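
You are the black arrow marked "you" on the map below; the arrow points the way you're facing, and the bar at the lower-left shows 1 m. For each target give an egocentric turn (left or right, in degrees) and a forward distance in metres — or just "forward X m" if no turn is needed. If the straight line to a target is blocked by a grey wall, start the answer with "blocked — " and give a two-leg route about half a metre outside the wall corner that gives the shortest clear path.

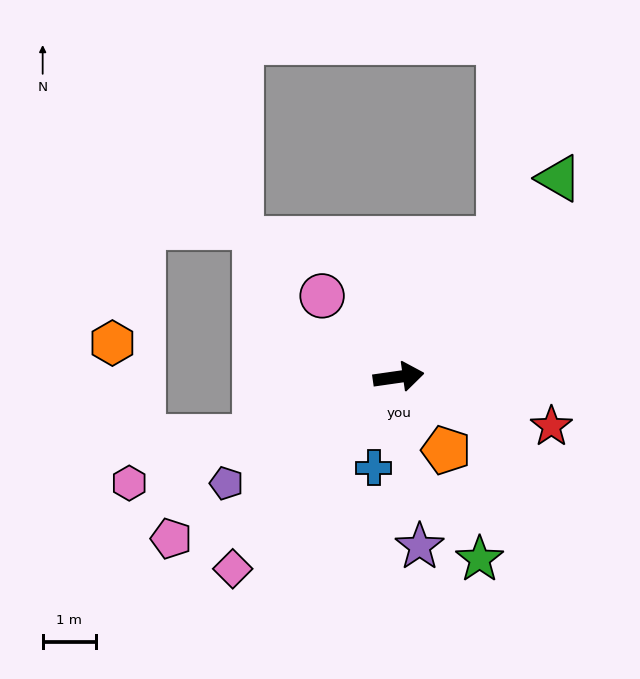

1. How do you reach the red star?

turn right 26°, forward 3.0 m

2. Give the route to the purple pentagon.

turn right 156°, forward 3.8 m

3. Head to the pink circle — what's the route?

turn left 125°, forward 2.1 m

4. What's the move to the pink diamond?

turn right 139°, forward 4.8 m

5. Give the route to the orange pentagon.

turn right 65°, forward 1.6 m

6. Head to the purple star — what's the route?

turn right 91°, forward 3.2 m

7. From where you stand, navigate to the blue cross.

turn right 113°, forward 1.8 m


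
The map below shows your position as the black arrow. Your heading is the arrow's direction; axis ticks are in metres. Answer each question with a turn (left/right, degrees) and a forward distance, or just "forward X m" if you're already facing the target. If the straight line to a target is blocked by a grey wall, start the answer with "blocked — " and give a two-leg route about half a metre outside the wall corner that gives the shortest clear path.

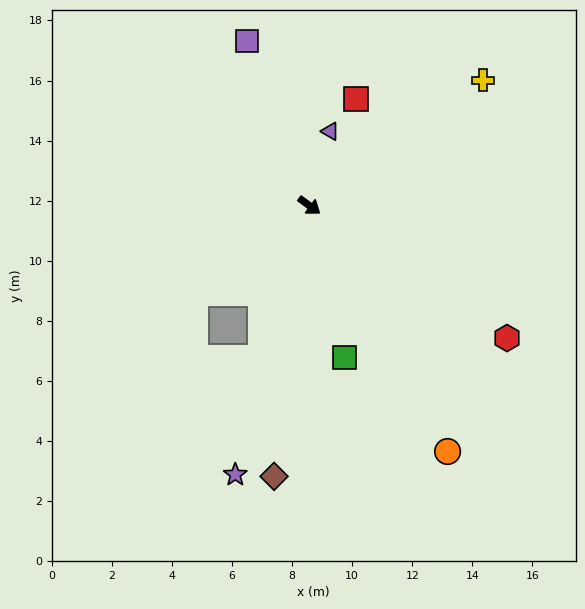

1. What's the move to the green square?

turn right 41°, forward 5.2 m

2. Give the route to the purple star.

turn right 69°, forward 9.3 m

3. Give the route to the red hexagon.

turn left 2°, forward 7.9 m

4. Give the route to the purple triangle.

turn left 111°, forward 2.6 m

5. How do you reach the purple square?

turn left 147°, forward 5.9 m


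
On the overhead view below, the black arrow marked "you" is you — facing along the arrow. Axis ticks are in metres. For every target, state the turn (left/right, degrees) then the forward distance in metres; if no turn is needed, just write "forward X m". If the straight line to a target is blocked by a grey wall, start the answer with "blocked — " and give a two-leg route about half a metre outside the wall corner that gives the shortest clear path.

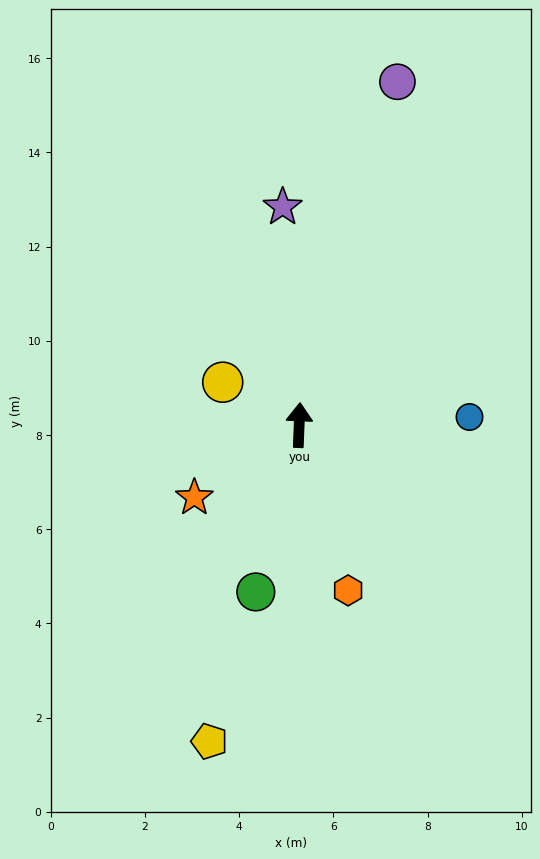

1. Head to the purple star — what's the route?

turn left 7°, forward 4.6 m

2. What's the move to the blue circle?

turn right 85°, forward 3.6 m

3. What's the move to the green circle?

turn left 168°, forward 3.7 m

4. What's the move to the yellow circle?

turn left 63°, forward 1.9 m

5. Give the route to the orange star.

turn left 127°, forward 2.7 m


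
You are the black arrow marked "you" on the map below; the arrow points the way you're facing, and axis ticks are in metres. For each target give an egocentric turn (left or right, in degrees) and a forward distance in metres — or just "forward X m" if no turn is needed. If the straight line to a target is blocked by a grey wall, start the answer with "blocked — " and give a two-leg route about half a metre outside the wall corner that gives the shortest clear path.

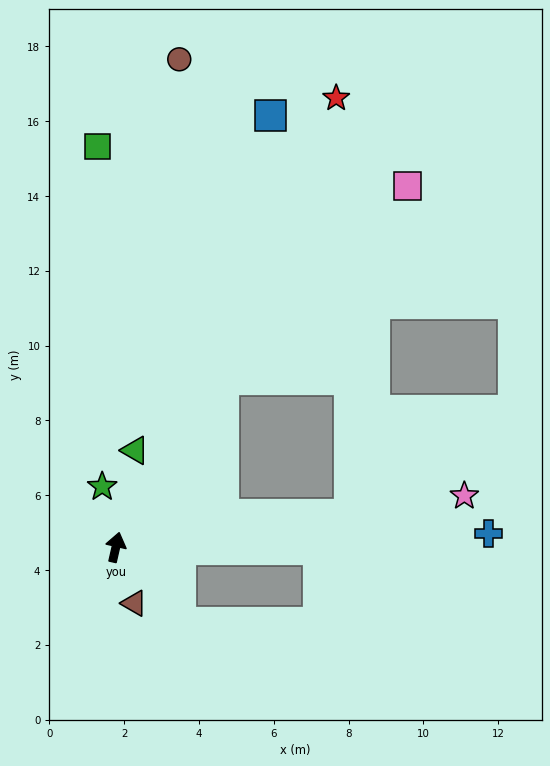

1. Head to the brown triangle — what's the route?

turn right 149°, forward 1.6 m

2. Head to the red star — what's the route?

turn right 13°, forward 13.4 m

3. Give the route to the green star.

turn left 26°, forward 1.7 m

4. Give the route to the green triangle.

forward 2.6 m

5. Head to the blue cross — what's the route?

turn right 75°, forward 10.0 m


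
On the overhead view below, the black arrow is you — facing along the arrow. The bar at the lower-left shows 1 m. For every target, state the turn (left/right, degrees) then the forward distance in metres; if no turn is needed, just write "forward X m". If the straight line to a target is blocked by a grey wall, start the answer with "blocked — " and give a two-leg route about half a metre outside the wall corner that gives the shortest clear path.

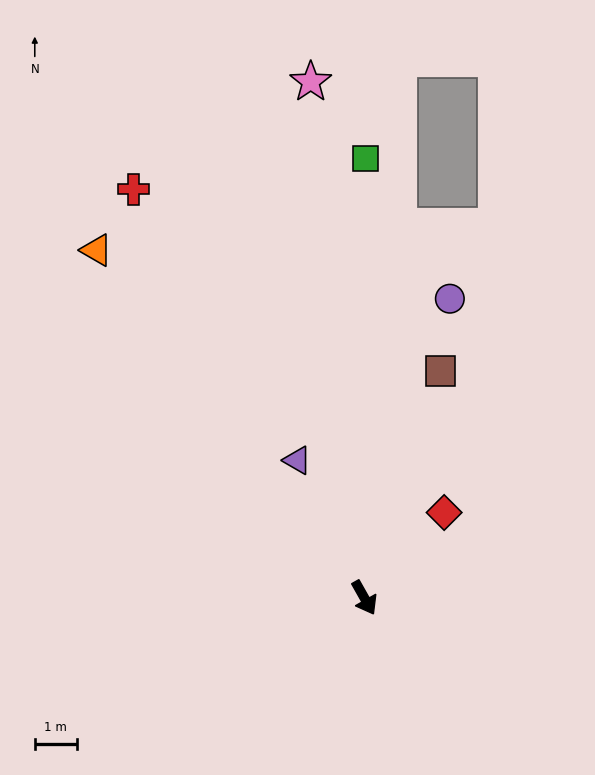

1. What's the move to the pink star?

turn left 157°, forward 12.3 m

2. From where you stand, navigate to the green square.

turn left 150°, forward 10.4 m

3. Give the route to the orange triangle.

turn right 172°, forward 10.4 m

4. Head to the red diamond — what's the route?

turn left 107°, forward 2.8 m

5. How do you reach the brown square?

turn left 132°, forward 5.7 m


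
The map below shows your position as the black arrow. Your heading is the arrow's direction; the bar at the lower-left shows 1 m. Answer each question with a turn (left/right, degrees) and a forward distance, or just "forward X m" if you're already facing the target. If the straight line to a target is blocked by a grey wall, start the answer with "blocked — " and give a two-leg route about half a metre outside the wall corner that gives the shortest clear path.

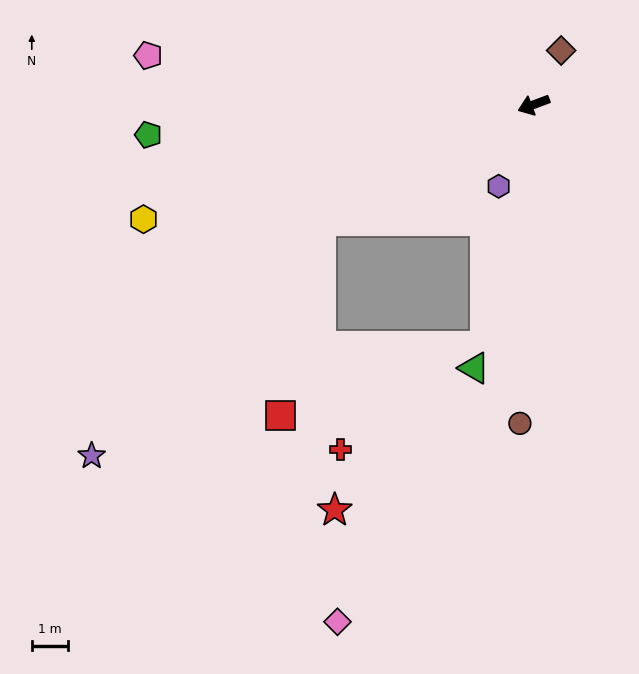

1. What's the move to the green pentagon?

turn right 16°, forward 10.6 m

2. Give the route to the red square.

blocked — turn left 8°, forward 6.6 m, then turn left 50°, forward 5.4 m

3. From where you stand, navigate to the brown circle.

turn left 67°, forward 8.7 m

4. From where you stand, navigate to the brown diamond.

turn right 137°, forward 1.7 m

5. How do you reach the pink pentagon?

turn right 28°, forward 10.6 m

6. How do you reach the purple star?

blocked — turn left 8°, forward 6.6 m, then turn left 17°, forward 9.0 m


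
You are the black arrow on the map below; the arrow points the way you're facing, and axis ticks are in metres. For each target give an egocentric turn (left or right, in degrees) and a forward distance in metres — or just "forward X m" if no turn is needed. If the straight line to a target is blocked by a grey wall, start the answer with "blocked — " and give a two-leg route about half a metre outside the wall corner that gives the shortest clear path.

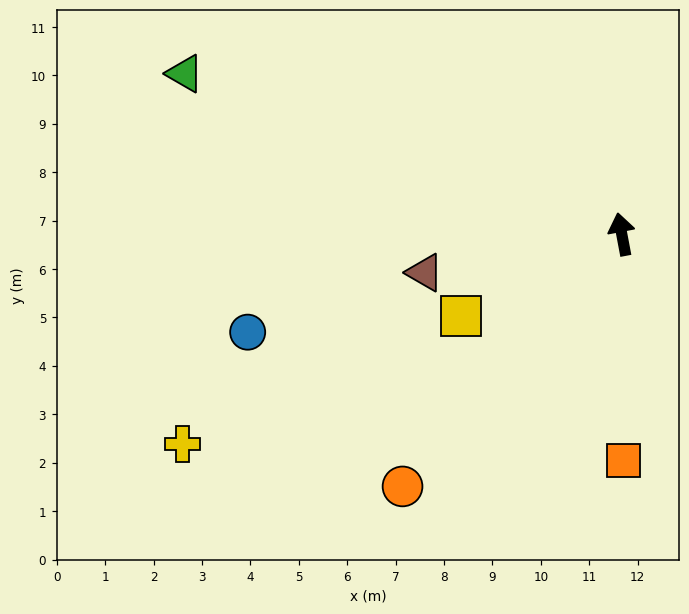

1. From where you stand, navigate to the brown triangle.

turn left 90°, forward 4.1 m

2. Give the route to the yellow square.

turn left 106°, forward 3.7 m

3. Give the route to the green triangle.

turn left 59°, forward 9.6 m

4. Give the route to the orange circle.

turn left 128°, forward 6.9 m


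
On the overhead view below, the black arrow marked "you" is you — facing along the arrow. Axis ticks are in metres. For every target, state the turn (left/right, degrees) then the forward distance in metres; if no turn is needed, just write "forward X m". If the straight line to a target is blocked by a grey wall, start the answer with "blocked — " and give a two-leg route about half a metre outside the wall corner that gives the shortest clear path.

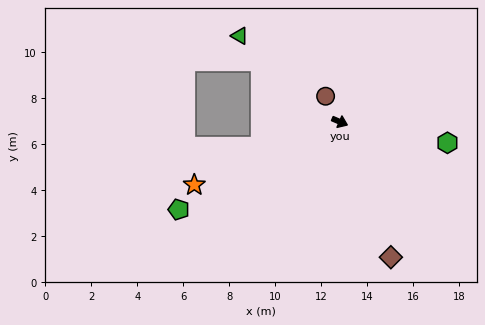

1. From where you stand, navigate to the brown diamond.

turn right 46°, forward 6.3 m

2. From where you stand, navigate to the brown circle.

turn left 142°, forward 1.3 m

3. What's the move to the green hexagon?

turn left 12°, forward 4.8 m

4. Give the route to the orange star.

turn right 133°, forward 6.9 m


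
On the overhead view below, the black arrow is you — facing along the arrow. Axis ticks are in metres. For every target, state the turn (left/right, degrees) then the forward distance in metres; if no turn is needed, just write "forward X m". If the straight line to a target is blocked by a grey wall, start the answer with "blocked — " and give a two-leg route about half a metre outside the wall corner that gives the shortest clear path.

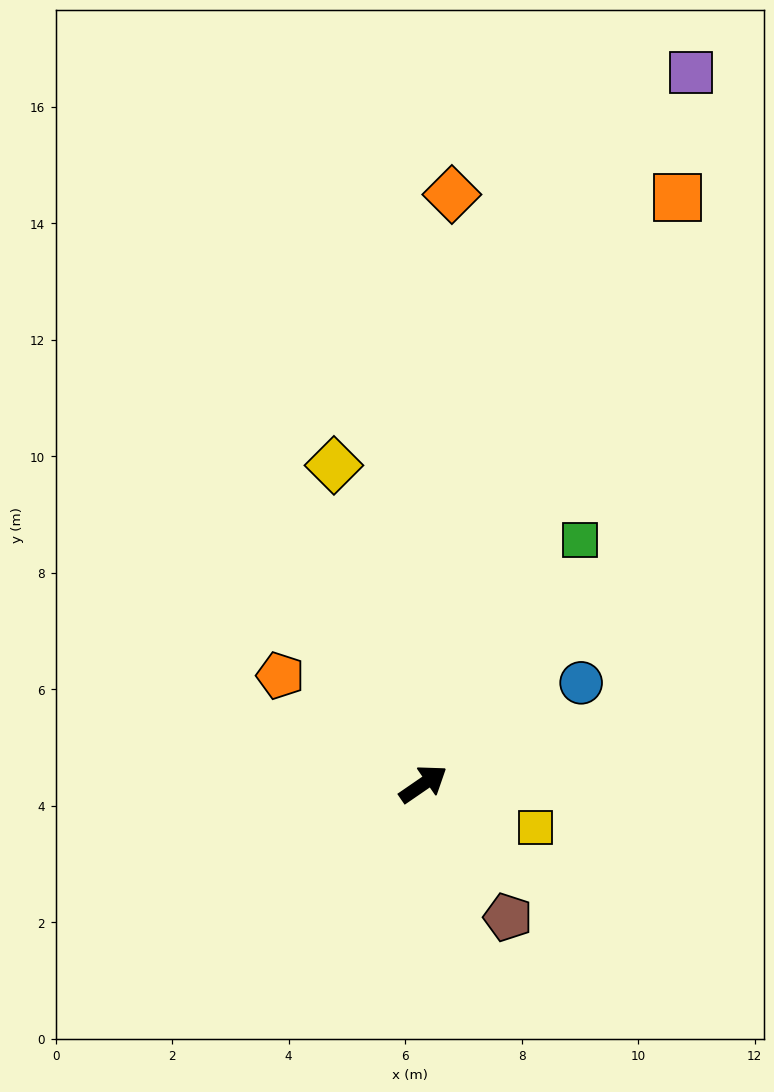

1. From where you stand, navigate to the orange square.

turn left 32°, forward 11.0 m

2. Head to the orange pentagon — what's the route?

turn left 108°, forward 3.1 m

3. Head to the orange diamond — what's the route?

turn left 53°, forward 10.1 m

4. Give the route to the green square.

turn left 23°, forward 5.0 m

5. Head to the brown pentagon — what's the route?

turn right 92°, forward 2.7 m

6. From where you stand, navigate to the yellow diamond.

turn left 71°, forward 5.7 m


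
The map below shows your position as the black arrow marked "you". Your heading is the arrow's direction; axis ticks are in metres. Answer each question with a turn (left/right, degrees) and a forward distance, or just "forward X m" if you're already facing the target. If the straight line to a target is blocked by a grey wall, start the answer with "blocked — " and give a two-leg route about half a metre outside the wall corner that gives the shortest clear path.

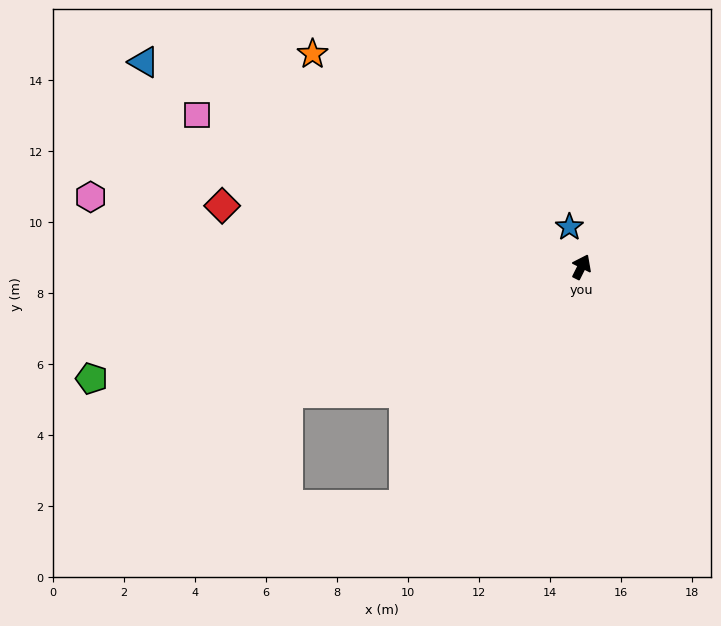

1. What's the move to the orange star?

turn left 78°, forward 9.7 m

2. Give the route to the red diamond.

turn left 107°, forward 10.3 m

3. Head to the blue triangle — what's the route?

turn left 91°, forward 13.6 m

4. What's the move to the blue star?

turn left 44°, forward 1.2 m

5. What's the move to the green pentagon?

turn left 129°, forward 14.2 m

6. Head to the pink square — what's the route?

turn left 95°, forward 11.7 m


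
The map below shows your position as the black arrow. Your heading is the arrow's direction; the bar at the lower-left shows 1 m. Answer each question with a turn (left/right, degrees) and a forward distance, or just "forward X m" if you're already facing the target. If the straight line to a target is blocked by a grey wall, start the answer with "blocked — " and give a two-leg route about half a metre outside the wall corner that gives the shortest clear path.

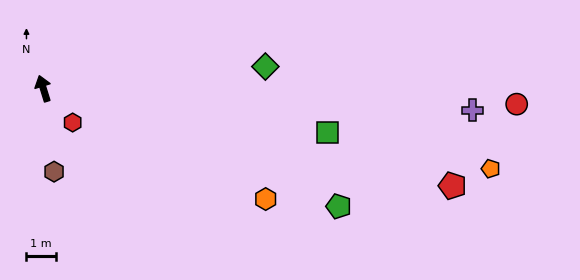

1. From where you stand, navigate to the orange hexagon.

turn right 134°, forward 8.5 m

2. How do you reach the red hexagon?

turn right 156°, forward 1.5 m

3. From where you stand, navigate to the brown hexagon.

turn left 170°, forward 2.9 m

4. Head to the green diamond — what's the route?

turn right 102°, forward 7.7 m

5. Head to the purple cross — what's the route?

turn right 110°, forward 14.8 m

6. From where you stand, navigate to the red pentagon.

turn right 121°, forward 14.5 m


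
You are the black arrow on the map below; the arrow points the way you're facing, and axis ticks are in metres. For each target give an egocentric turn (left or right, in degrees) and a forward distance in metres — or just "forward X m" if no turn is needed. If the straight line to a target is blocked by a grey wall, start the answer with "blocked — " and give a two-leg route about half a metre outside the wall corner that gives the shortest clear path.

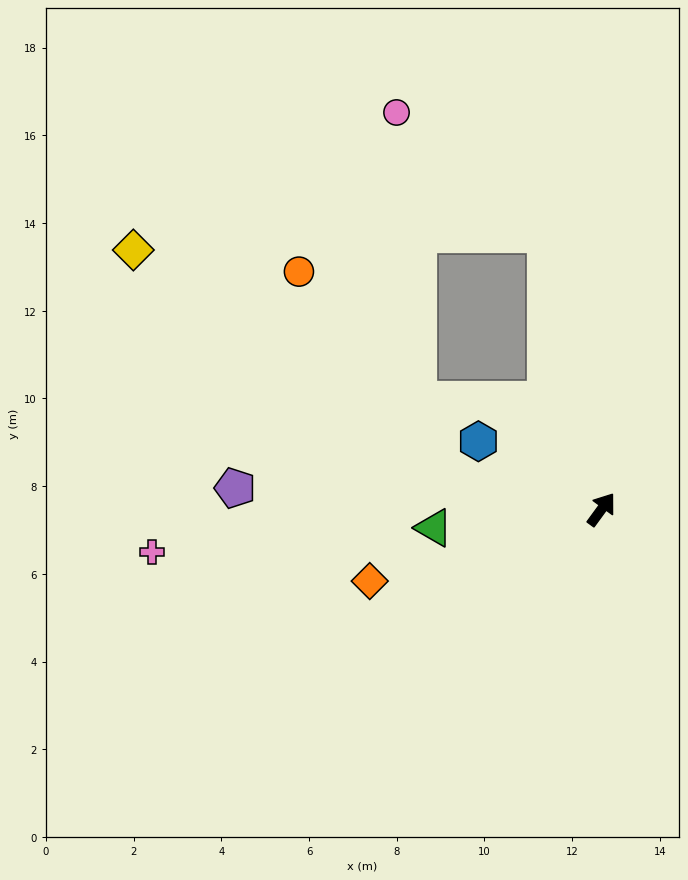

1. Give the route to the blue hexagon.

turn left 97°, forward 3.2 m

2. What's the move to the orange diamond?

turn left 143°, forward 5.5 m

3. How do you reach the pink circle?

blocked — turn left 48°, forward 6.4 m, then turn left 39°, forward 4.4 m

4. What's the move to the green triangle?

turn left 132°, forward 3.8 m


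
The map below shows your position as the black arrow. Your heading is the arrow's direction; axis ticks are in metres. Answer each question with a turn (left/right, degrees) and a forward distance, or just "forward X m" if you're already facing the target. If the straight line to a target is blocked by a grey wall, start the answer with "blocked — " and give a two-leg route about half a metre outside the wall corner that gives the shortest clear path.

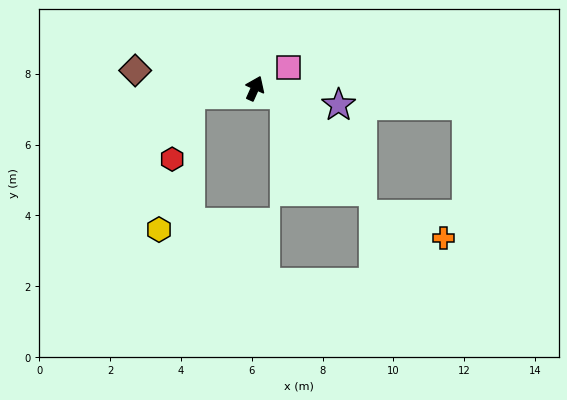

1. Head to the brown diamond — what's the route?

turn left 106°, forward 3.4 m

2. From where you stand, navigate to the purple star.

turn right 77°, forward 2.4 m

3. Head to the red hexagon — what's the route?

blocked — turn left 119°, forward 1.9 m, then turn left 70°, forward 1.9 m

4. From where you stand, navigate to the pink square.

turn right 34°, forward 1.1 m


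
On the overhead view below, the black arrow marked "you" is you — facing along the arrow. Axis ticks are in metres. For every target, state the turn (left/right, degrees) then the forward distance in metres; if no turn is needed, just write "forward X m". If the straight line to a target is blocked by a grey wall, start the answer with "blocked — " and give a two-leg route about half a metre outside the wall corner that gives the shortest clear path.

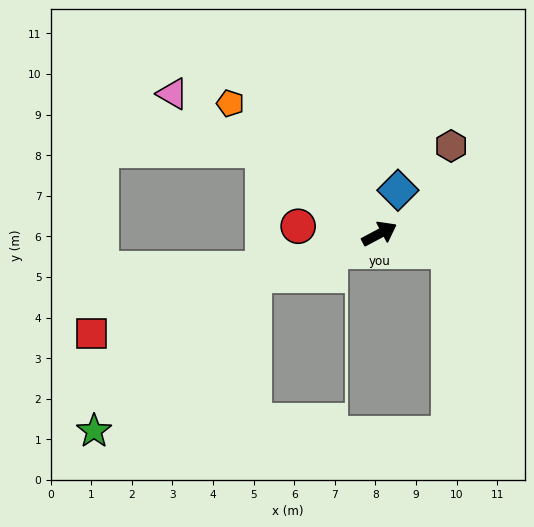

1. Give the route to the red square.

turn left 171°, forward 7.5 m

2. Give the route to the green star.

blocked — turn left 171°, forward 3.2 m, then turn left 25°, forward 5.5 m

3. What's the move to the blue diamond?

turn left 39°, forward 1.2 m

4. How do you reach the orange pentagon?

turn left 111°, forward 4.9 m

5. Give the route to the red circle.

turn left 147°, forward 2.0 m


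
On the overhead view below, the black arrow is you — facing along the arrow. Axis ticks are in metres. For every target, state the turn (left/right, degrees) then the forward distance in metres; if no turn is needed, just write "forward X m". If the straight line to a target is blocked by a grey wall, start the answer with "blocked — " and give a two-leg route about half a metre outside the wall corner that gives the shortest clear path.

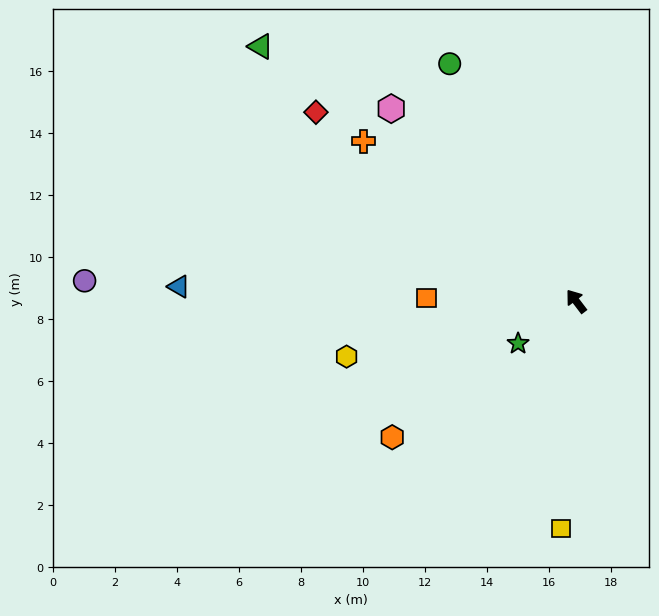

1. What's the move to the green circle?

turn right 9°, forward 8.7 m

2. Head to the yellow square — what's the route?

turn left 139°, forward 7.4 m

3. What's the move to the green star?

turn left 89°, forward 2.3 m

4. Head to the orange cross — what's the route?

turn left 16°, forward 8.6 m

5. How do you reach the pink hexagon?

turn left 7°, forward 8.6 m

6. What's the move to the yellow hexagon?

turn left 66°, forward 7.6 m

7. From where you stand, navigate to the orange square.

turn left 51°, forward 4.8 m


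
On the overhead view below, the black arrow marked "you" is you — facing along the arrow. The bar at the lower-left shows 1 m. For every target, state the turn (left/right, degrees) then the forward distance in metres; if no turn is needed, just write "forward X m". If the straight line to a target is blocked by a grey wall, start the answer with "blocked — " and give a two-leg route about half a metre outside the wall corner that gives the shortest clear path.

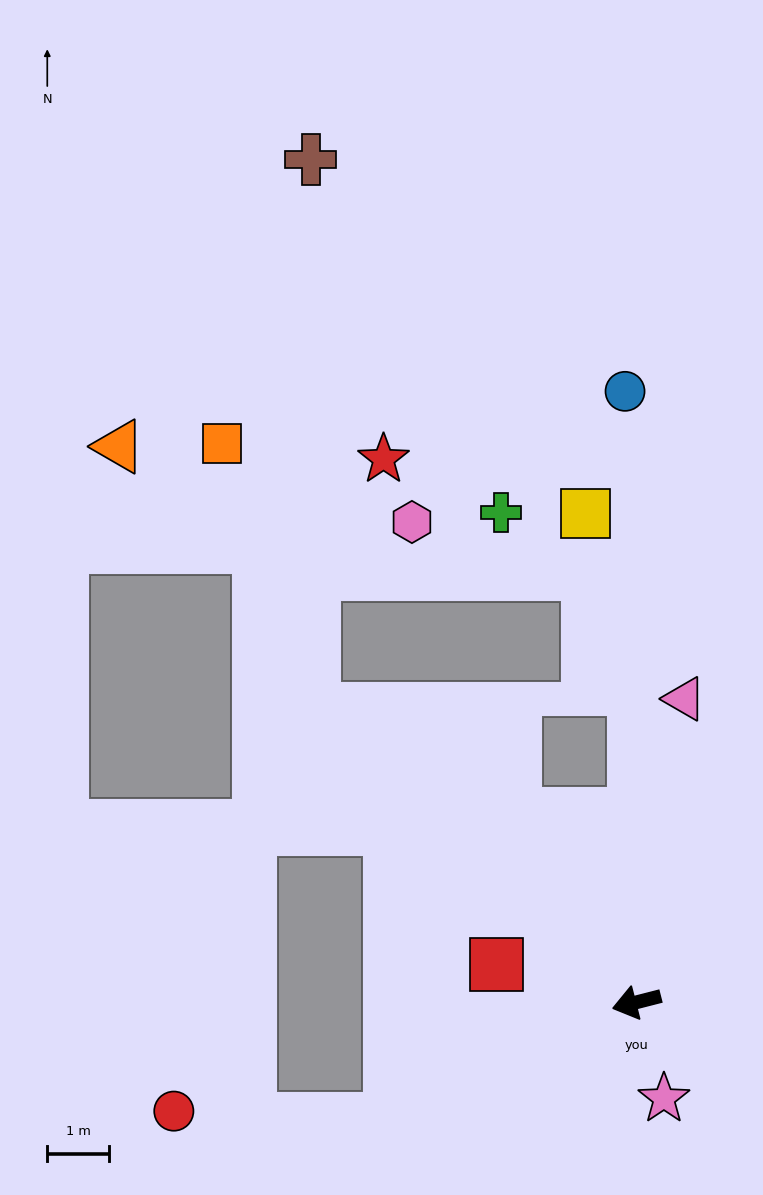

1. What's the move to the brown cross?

blocked — turn right 57°, forward 7.1 m, then turn right 47°, forward 8.9 m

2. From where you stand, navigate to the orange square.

blocked — turn right 57°, forward 7.1 m, then turn right 28°, forward 4.6 m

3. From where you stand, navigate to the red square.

turn right 29°, forward 2.4 m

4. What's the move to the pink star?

turn left 91°, forward 1.6 m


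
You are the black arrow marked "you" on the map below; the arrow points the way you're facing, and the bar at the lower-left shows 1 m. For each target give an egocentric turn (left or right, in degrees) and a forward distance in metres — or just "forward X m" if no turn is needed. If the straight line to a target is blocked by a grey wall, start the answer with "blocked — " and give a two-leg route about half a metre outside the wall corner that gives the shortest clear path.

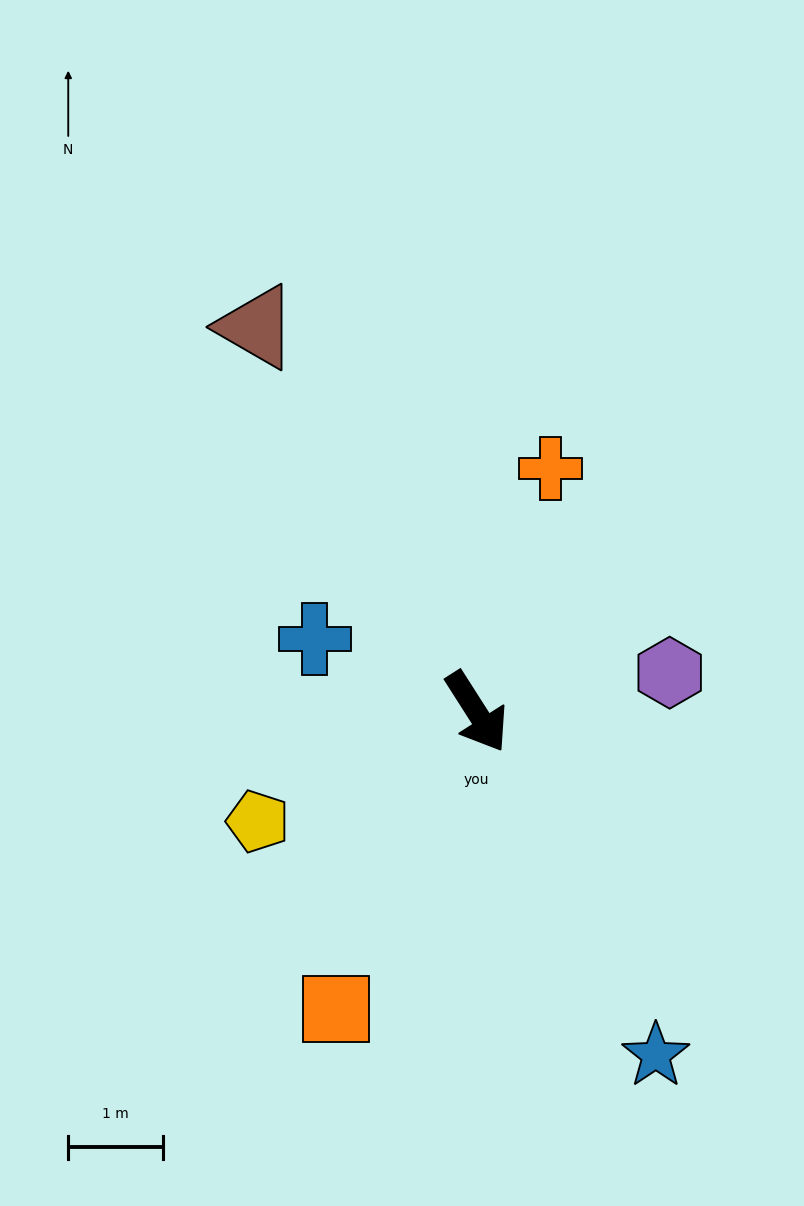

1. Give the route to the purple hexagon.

turn left 69°, forward 2.1 m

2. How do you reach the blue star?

turn right 5°, forward 4.1 m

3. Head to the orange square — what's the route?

turn right 58°, forward 3.5 m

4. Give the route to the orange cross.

turn left 131°, forward 2.7 m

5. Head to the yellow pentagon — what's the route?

turn right 96°, forward 2.6 m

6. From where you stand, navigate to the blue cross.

turn right 147°, forward 1.9 m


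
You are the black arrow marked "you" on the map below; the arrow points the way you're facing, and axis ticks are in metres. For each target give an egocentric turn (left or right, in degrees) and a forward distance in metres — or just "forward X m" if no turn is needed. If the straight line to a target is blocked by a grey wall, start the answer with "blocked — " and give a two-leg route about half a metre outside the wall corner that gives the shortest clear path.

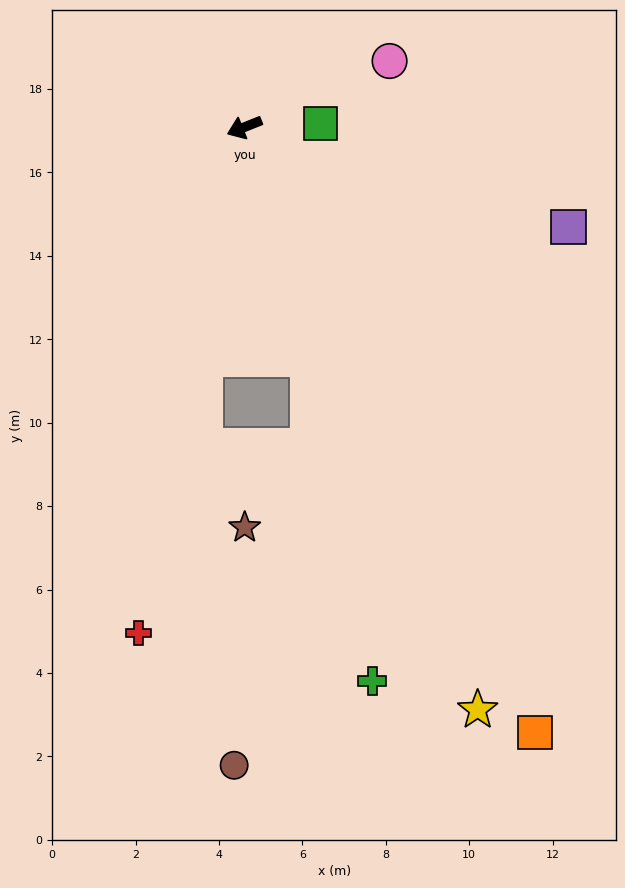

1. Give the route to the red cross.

turn left 56°, forward 12.4 m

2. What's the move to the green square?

turn left 161°, forward 1.8 m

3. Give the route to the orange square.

turn left 94°, forward 16.1 m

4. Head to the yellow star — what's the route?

turn left 90°, forward 15.0 m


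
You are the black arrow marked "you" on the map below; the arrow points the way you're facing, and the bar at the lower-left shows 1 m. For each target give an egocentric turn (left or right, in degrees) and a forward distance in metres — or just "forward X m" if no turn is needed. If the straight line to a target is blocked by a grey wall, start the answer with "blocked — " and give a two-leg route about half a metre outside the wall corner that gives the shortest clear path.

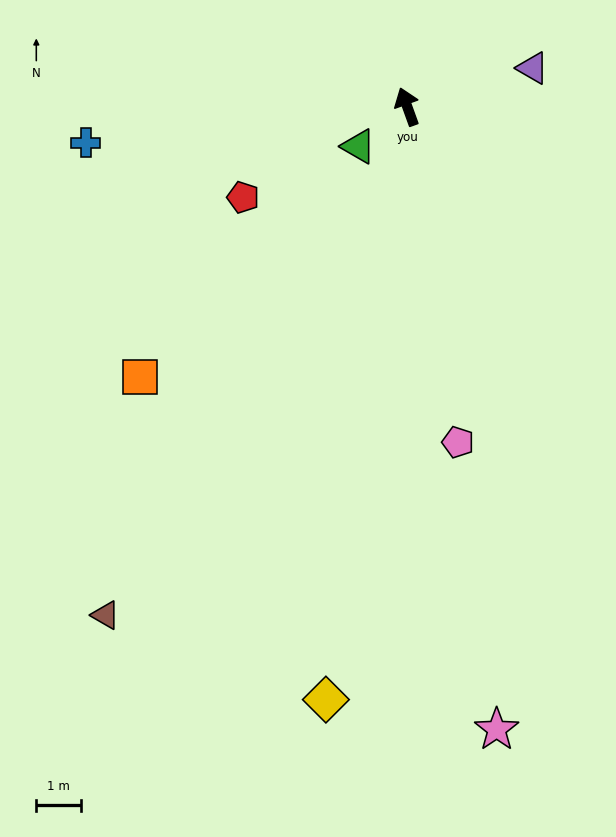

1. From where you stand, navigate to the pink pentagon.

turn left 169°, forward 7.6 m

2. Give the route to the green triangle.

turn left 109°, forward 1.4 m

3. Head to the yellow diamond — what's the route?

turn left 152°, forward 13.4 m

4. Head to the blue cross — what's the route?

turn left 77°, forward 7.2 m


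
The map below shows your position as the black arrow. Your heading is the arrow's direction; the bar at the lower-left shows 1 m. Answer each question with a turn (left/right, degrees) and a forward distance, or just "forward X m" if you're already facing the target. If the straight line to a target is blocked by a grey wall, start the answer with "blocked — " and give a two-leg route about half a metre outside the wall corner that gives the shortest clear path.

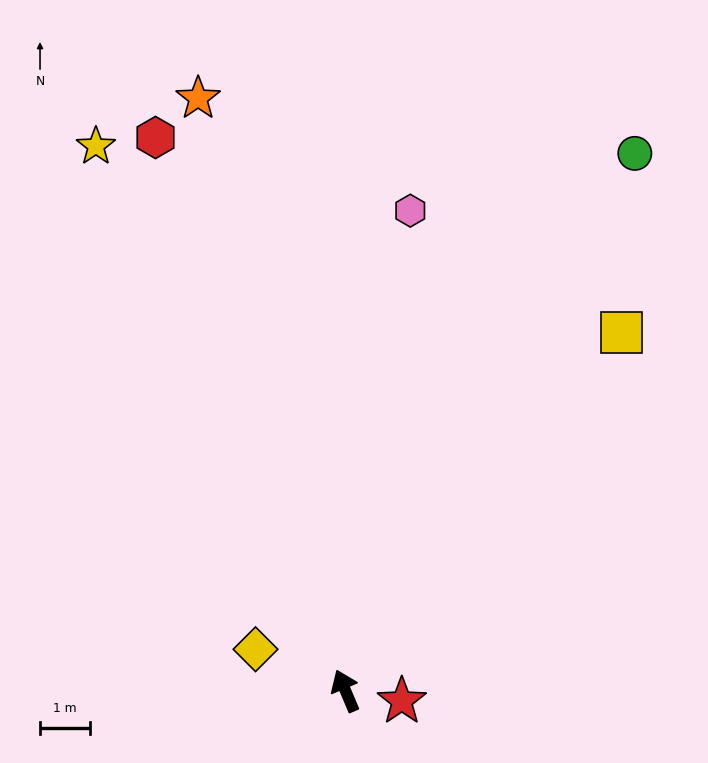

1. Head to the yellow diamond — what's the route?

turn left 42°, forward 2.0 m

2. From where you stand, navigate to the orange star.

turn right 9°, forward 12.1 m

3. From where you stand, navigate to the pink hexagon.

turn right 31°, forward 9.6 m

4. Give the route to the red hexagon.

turn right 4°, forward 11.6 m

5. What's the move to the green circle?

turn right 51°, forward 12.1 m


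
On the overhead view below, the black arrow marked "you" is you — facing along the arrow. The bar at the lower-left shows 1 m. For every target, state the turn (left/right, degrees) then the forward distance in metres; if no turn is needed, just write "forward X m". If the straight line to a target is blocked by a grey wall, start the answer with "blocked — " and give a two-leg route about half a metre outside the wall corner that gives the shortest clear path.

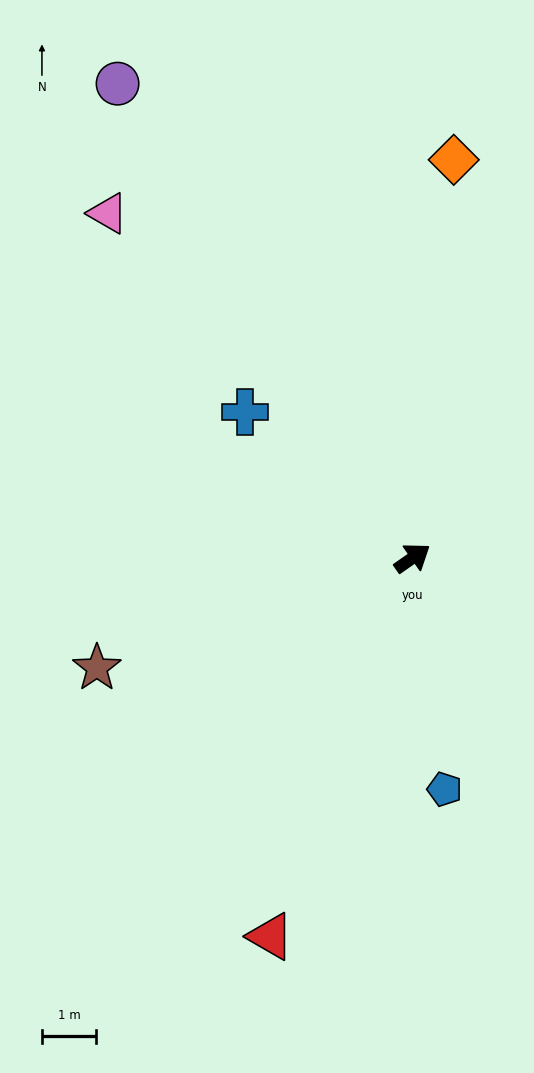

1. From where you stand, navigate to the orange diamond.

turn left 49°, forward 7.4 m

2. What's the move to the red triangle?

turn right 146°, forward 7.5 m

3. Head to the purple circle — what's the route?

turn left 87°, forward 10.3 m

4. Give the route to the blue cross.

turn left 104°, forward 4.1 m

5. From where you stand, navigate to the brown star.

turn left 164°, forward 6.2 m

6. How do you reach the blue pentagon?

turn right 117°, forward 4.3 m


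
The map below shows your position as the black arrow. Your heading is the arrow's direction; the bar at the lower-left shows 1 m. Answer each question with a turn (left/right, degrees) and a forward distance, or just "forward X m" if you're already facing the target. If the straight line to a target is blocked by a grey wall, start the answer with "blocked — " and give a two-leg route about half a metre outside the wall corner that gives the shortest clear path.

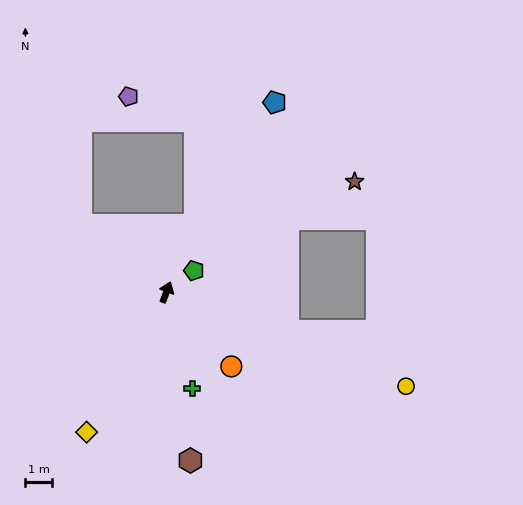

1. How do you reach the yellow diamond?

turn left 171°, forward 6.0 m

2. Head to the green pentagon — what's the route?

turn right 31°, forward 1.3 m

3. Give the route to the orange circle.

turn right 118°, forward 3.6 m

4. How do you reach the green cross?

turn right 144°, forward 3.7 m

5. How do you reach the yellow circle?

turn right 91°, forward 9.5 m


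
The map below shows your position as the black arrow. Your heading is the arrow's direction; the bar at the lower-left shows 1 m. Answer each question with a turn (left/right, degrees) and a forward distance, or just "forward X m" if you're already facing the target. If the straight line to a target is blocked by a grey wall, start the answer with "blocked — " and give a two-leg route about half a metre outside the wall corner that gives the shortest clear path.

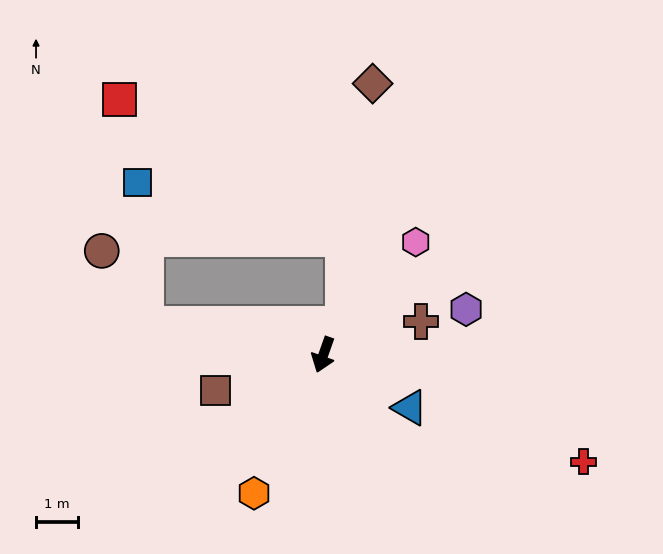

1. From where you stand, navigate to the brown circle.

blocked — turn right 80°, forward 4.3 m, then turn right 50°, forward 2.0 m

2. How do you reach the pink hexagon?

turn left 160°, forward 3.4 m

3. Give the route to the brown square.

turn right 52°, forward 2.7 m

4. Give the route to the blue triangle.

turn left 78°, forward 2.4 m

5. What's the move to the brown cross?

turn left 128°, forward 2.4 m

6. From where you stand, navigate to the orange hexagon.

turn right 7°, forward 3.7 m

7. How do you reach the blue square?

blocked — turn right 80°, forward 4.3 m, then turn right 77°, forward 3.4 m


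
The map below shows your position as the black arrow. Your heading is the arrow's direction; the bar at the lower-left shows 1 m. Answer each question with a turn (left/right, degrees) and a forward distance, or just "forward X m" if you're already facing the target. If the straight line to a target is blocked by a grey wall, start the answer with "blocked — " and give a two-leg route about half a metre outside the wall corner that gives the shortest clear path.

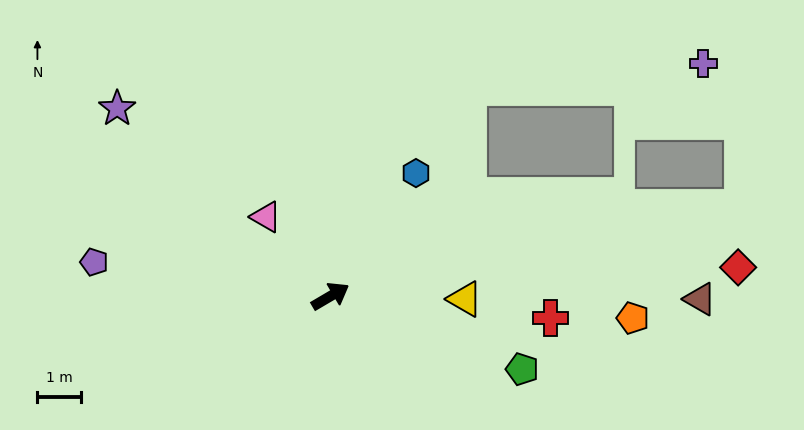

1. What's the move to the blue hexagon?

turn left 25°, forward 3.4 m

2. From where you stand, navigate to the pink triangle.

turn left 99°, forward 2.3 m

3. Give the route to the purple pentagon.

turn left 141°, forward 5.4 m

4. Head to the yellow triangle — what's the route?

turn right 32°, forward 3.1 m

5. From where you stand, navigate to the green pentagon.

turn right 51°, forward 4.7 m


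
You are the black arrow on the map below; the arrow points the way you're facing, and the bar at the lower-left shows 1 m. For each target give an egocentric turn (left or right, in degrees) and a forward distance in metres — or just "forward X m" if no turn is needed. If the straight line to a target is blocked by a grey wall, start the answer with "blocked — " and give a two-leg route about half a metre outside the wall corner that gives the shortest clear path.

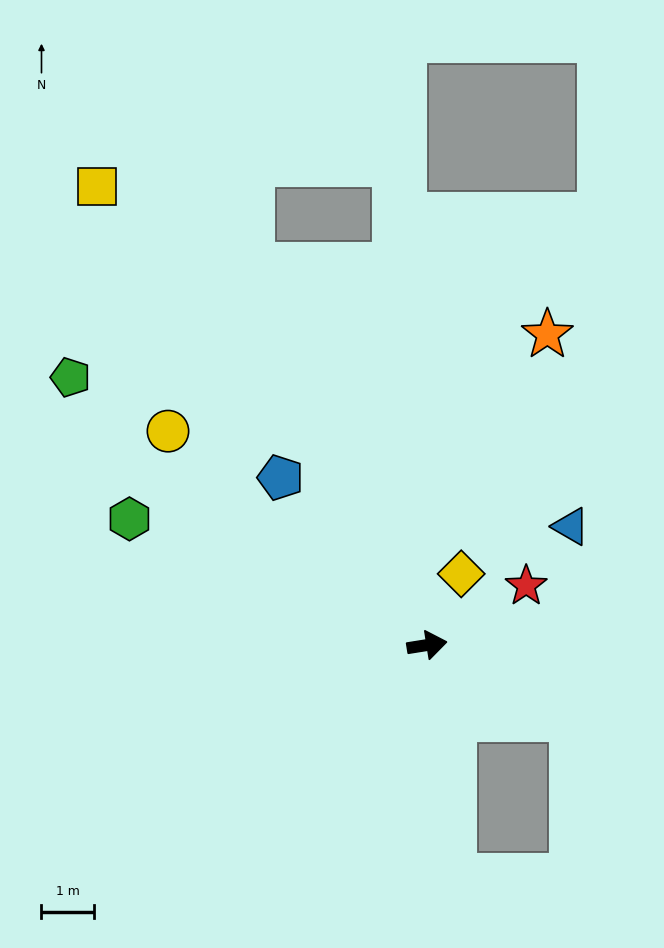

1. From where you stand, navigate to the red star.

turn left 22°, forward 2.2 m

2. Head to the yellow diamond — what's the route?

turn left 55°, forward 1.5 m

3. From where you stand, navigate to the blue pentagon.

turn left 122°, forward 4.2 m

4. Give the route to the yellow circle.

turn left 131°, forward 6.4 m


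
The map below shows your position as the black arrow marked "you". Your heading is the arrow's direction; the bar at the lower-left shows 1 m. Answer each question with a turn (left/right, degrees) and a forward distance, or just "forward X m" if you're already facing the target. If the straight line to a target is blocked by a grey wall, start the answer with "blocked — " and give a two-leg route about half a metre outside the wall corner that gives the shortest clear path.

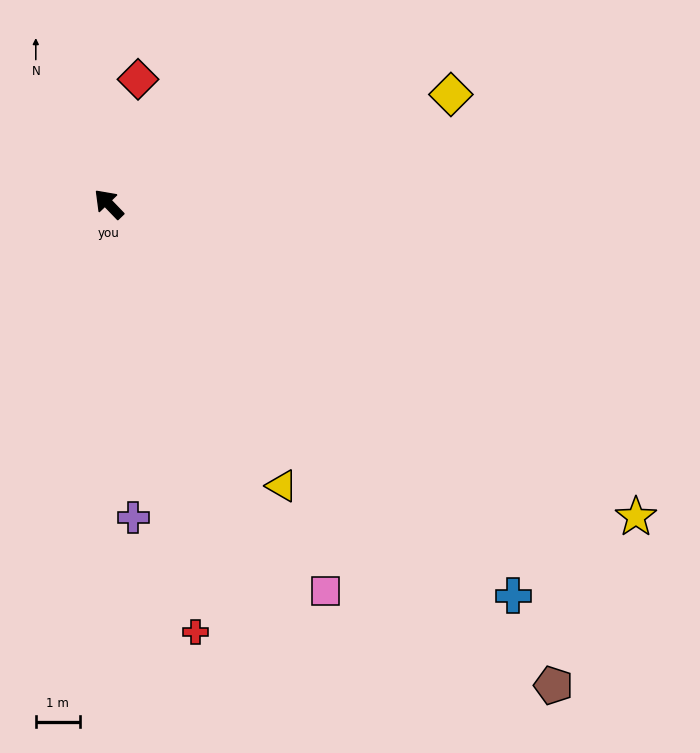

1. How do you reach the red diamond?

turn right 57°, forward 2.9 m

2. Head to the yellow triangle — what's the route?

turn left 168°, forward 7.5 m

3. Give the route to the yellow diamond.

turn right 116°, forward 8.2 m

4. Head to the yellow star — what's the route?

turn right 165°, forward 14.0 m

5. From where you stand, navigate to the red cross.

turn left 148°, forward 10.0 m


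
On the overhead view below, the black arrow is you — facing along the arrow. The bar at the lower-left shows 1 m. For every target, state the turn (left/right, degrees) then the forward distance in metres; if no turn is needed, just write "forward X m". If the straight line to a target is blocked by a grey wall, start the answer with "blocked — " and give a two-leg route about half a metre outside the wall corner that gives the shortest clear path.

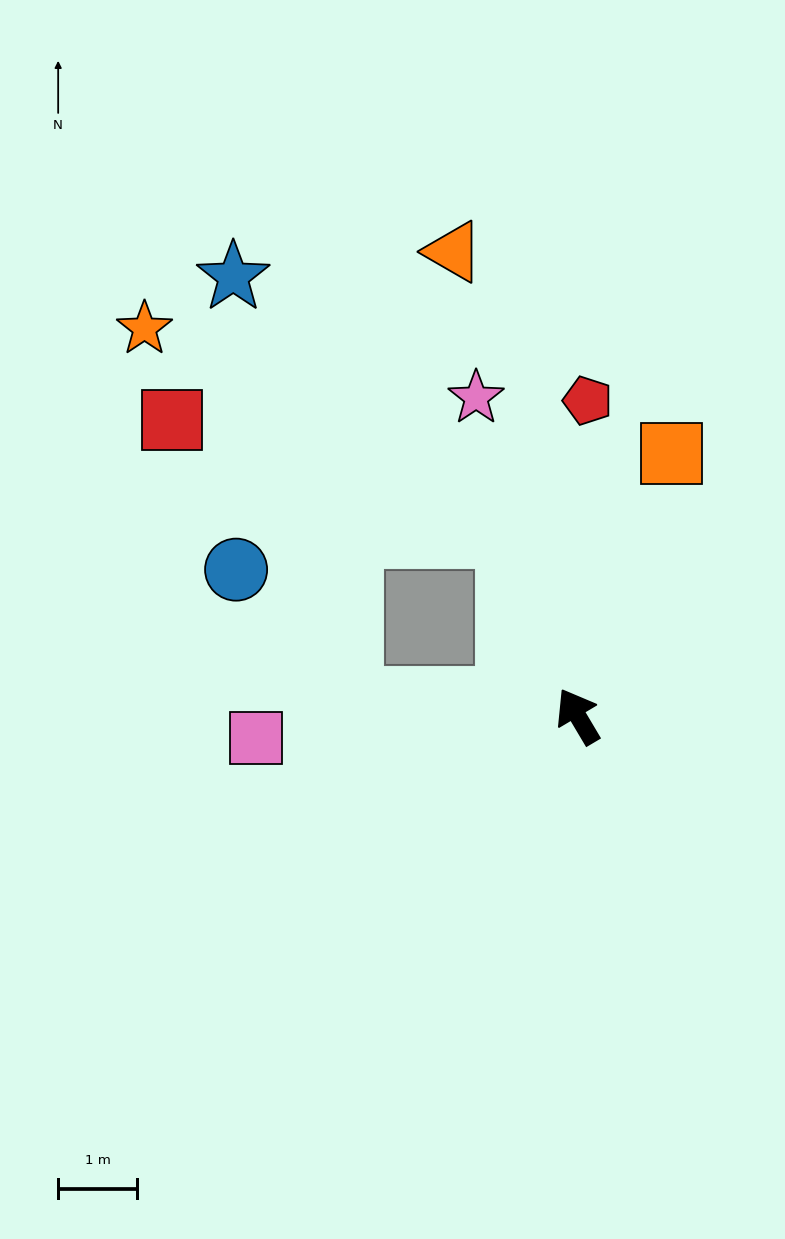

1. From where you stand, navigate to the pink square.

turn left 63°, forward 4.1 m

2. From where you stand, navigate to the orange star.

blocked — turn right 10°, forward 2.5 m, then turn left 40°, forward 5.3 m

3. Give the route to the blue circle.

blocked — turn left 55°, forward 2.9 m, then turn right 45°, forward 2.2 m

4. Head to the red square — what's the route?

blocked — turn right 10°, forward 2.5 m, then turn left 51°, forward 4.5 m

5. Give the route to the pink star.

turn right 13°, forward 4.2 m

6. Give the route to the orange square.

turn right 50°, forward 3.5 m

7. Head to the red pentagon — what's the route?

turn right 32°, forward 4.0 m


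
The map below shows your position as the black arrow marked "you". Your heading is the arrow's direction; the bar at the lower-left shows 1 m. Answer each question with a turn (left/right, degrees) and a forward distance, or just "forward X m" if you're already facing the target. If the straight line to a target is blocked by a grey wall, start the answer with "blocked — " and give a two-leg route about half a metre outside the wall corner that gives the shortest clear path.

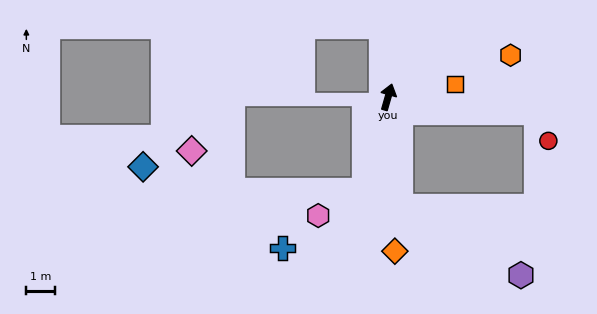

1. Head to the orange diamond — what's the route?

turn right 162°, forward 5.3 m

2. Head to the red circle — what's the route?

blocked — turn right 80°, forward 5.1 m, then turn right 60°, forward 1.1 m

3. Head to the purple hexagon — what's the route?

blocked — turn right 157°, forward 3.8 m, then turn left 53°, forward 4.8 m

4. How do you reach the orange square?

turn right 63°, forward 2.3 m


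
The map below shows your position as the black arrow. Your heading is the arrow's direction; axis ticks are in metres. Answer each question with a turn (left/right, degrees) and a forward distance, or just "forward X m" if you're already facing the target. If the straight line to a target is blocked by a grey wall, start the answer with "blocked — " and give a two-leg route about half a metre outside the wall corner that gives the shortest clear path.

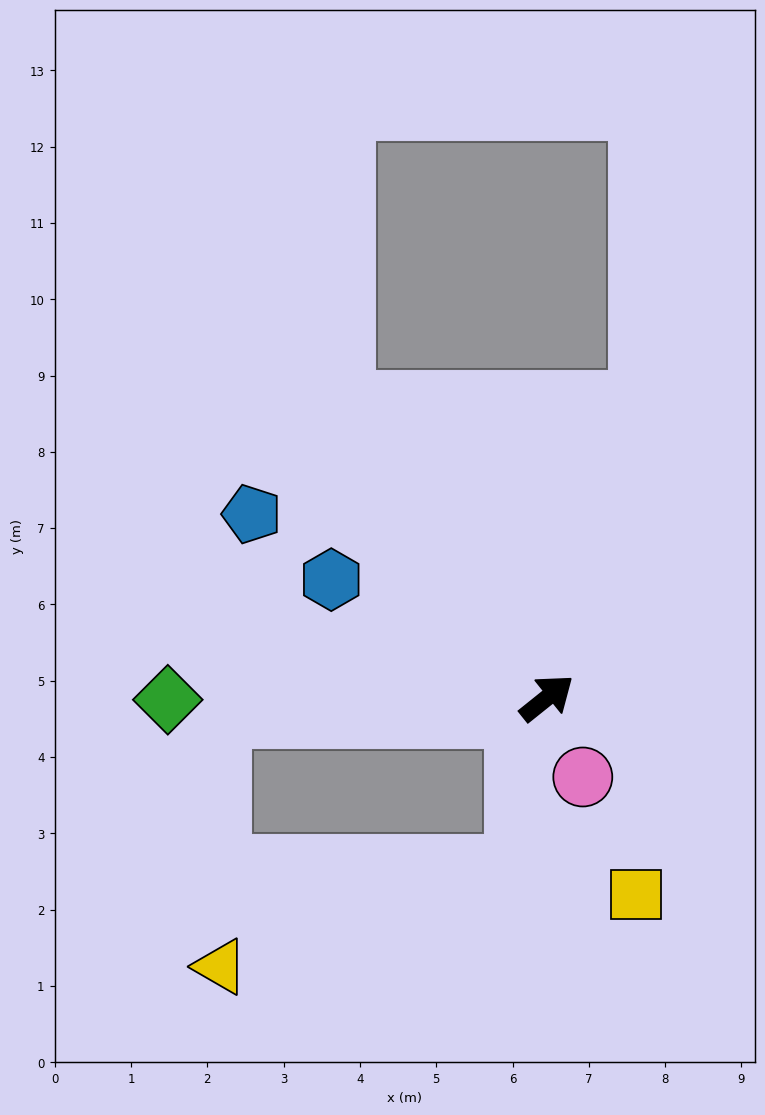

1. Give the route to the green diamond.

turn left 142°, forward 5.0 m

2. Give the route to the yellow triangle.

blocked — turn right 138°, forward 2.3 m, then turn right 62°, forward 4.1 m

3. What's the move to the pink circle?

turn right 104°, forward 1.1 m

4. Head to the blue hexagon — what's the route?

turn left 113°, forward 3.2 m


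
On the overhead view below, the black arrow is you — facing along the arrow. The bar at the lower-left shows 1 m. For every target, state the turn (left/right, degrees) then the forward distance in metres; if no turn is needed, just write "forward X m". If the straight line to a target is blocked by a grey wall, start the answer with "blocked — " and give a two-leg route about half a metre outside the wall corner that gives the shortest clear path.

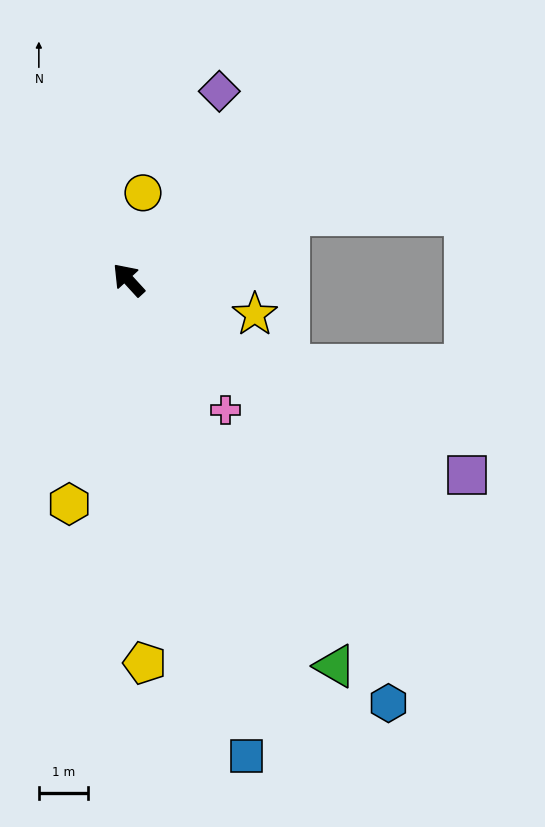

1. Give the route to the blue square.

turn left 151°, forward 10.1 m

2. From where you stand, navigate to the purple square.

turn right 162°, forward 8.0 m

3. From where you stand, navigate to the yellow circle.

turn right 52°, forward 1.8 m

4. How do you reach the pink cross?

turn left 174°, forward 3.3 m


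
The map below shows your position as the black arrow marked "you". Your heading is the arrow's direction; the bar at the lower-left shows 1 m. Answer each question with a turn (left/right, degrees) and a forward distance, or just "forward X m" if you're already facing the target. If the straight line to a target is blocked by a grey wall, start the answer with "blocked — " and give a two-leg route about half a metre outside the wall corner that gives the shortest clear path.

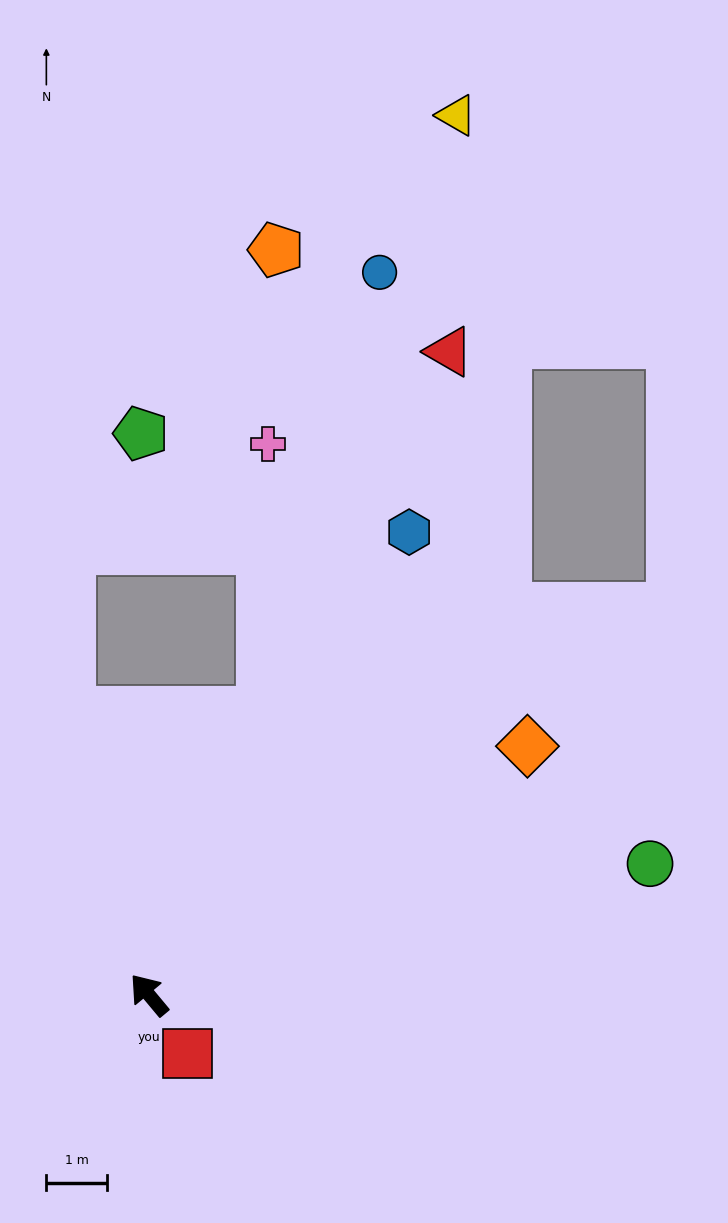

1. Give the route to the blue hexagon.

turn right 69°, forward 8.7 m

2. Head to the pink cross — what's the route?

blocked — turn right 62°, forward 5.0 m, then turn left 21°, forward 4.4 m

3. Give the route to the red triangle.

turn right 65°, forward 11.7 m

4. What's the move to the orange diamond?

turn right 97°, forward 7.4 m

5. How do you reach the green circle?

turn right 115°, forward 8.5 m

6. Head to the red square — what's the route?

turn left 174°, forward 1.1 m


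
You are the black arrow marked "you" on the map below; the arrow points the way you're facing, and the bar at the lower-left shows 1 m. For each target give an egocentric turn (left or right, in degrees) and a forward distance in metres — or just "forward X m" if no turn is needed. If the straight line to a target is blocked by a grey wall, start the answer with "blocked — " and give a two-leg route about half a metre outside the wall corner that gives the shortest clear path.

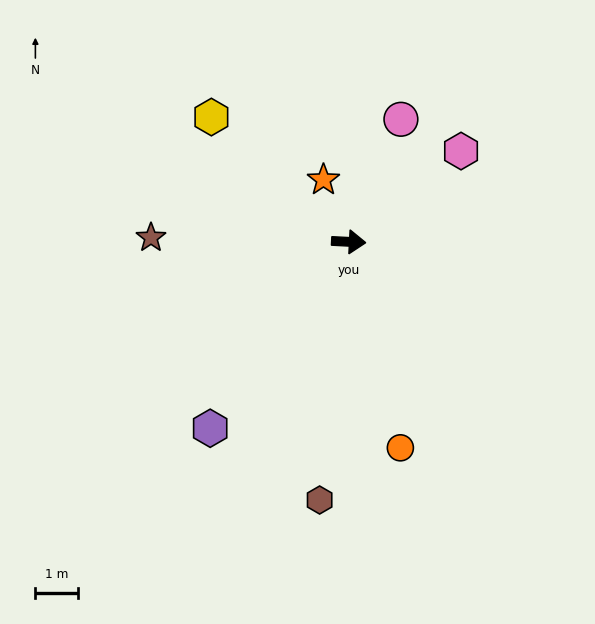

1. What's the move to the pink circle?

turn left 70°, forward 3.1 m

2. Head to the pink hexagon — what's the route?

turn left 42°, forward 3.4 m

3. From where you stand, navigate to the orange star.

turn left 115°, forward 1.6 m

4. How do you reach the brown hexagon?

turn right 93°, forward 6.1 m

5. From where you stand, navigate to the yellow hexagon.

turn left 141°, forward 4.3 m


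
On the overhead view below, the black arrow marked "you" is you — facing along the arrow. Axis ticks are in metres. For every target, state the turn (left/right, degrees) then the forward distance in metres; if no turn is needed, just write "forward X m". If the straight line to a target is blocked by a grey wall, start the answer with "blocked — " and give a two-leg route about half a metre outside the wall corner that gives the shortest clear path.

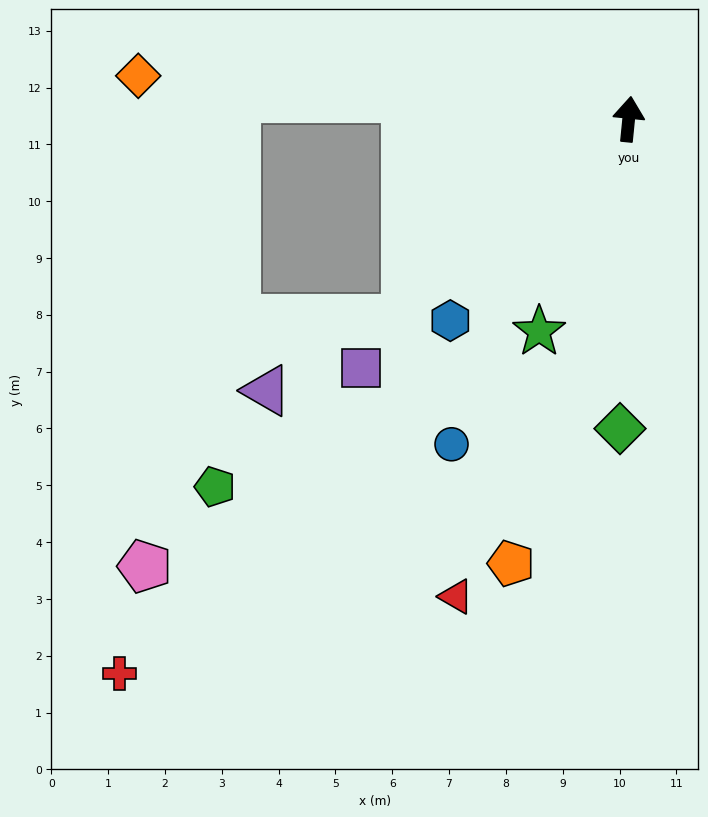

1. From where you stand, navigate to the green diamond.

turn right 176°, forward 5.4 m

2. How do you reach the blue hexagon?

turn left 144°, forward 4.7 m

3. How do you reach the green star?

turn left 163°, forward 4.1 m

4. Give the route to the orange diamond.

turn left 91°, forward 8.7 m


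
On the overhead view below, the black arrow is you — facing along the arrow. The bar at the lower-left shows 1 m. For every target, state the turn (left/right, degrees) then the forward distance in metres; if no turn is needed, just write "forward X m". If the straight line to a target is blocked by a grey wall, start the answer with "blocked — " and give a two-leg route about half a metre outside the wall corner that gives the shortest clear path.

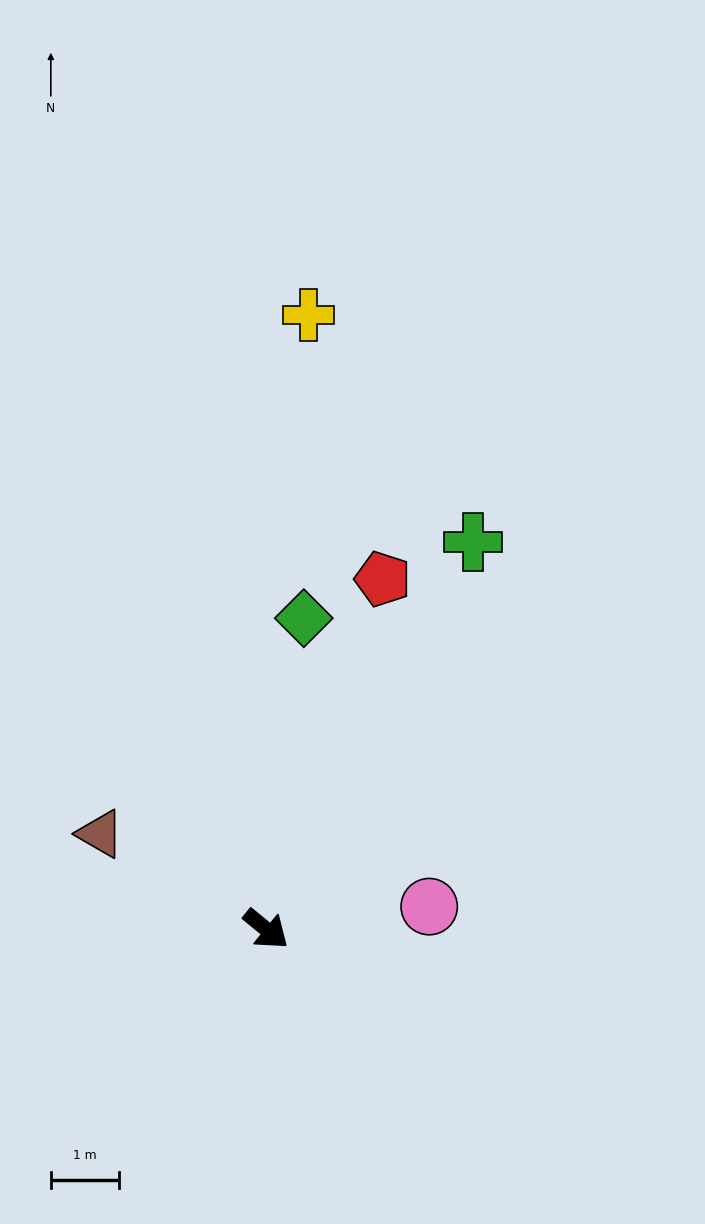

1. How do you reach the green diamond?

turn left 122°, forward 4.6 m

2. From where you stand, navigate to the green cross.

turn left 101°, forward 6.4 m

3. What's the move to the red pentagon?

turn left 111°, forward 5.4 m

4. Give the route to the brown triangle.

turn right 171°, forward 2.8 m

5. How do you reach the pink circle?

turn left 47°, forward 2.4 m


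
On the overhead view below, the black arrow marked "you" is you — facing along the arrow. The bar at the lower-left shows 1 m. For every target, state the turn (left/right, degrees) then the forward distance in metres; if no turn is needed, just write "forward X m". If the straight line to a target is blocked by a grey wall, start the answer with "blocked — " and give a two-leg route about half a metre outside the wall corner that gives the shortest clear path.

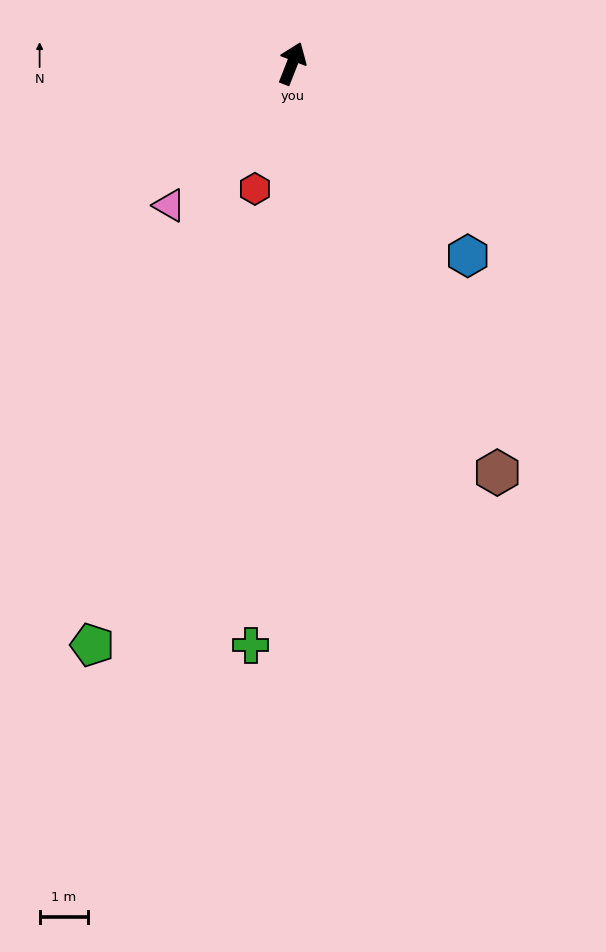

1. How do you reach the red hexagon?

turn right 175°, forward 2.7 m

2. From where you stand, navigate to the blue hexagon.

turn right 116°, forward 5.4 m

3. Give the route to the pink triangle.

turn left 161°, forward 3.9 m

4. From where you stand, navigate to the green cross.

turn right 163°, forward 12.0 m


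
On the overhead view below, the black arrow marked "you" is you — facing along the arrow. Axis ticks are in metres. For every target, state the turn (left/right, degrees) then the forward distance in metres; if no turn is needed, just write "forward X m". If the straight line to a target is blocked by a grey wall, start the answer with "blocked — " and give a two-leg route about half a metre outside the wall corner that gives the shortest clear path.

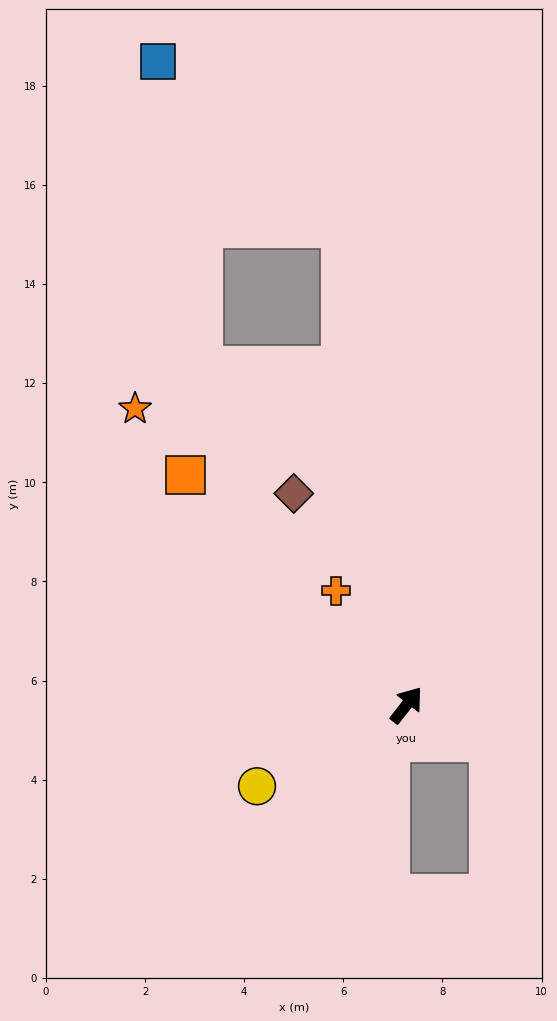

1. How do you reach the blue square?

blocked — turn left 46°, forward 9.7 m, then turn left 40°, forward 5.0 m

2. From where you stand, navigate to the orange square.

turn left 82°, forward 6.4 m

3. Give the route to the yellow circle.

turn left 156°, forward 3.4 m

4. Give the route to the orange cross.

turn left 70°, forward 2.7 m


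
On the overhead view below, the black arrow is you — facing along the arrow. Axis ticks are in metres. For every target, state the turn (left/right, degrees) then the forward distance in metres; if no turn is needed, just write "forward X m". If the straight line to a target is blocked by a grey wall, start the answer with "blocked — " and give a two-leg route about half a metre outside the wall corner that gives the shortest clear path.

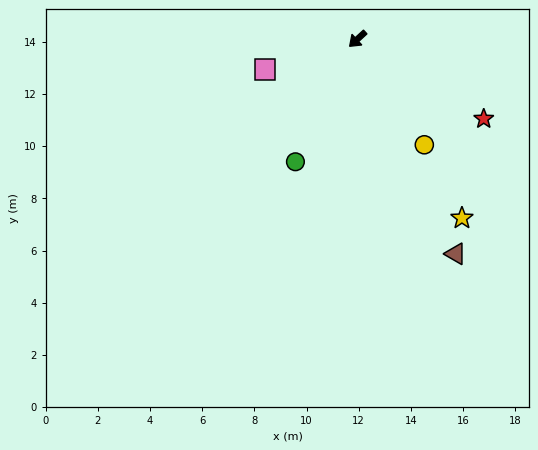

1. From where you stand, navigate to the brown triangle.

turn left 72°, forward 9.0 m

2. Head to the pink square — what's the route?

turn right 24°, forward 3.7 m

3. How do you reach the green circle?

turn left 21°, forward 5.3 m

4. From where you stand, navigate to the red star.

turn left 105°, forward 5.7 m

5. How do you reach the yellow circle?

turn left 80°, forward 4.8 m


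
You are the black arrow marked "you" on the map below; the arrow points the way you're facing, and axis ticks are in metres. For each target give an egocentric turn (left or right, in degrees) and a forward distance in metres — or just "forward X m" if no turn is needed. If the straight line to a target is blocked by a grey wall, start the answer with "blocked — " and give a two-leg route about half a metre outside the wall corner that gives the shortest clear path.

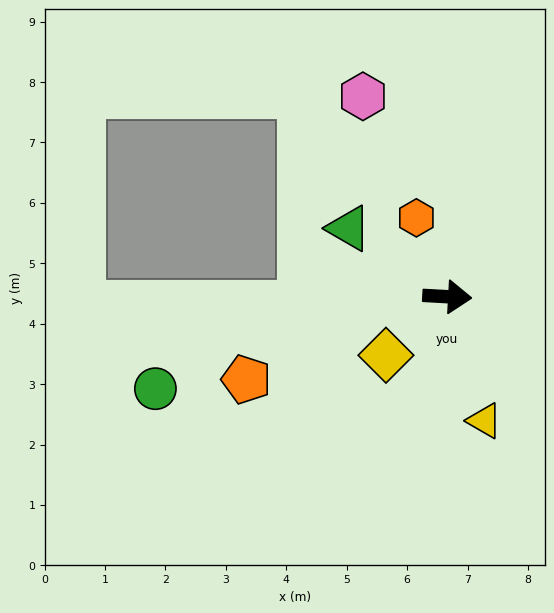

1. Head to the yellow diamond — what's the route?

turn right 133°, forward 1.4 m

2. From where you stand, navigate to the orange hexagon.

turn left 115°, forward 1.4 m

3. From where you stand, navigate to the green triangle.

turn left 148°, forward 2.0 m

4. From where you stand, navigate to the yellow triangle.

turn right 70°, forward 2.1 m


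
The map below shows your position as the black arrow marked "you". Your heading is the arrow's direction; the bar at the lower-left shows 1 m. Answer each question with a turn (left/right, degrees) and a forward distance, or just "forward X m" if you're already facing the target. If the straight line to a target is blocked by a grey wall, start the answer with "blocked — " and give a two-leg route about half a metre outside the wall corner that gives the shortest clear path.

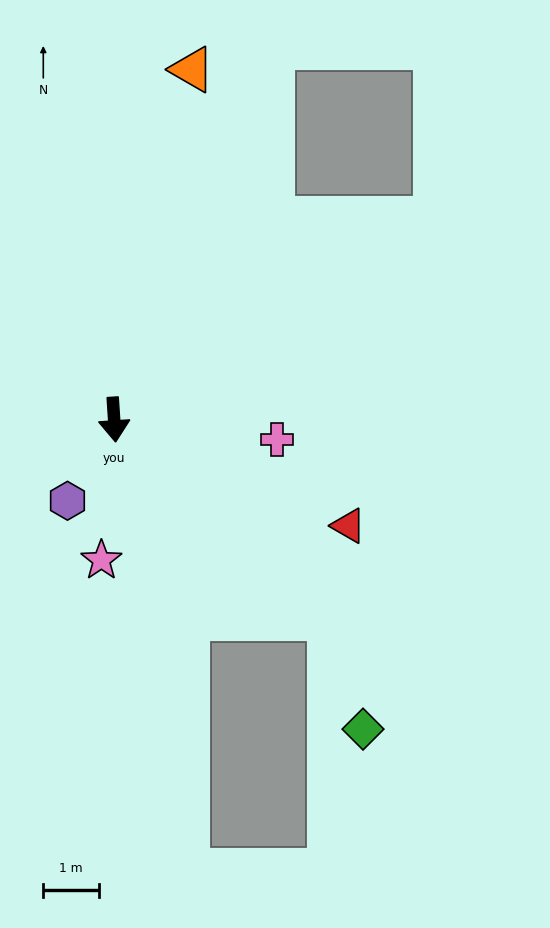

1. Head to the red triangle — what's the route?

turn left 62°, forward 4.6 m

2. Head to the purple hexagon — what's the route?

turn right 34°, forward 1.7 m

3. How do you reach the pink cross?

turn left 79°, forward 2.9 m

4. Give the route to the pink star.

turn right 9°, forward 2.5 m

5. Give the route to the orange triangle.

turn left 164°, forward 6.4 m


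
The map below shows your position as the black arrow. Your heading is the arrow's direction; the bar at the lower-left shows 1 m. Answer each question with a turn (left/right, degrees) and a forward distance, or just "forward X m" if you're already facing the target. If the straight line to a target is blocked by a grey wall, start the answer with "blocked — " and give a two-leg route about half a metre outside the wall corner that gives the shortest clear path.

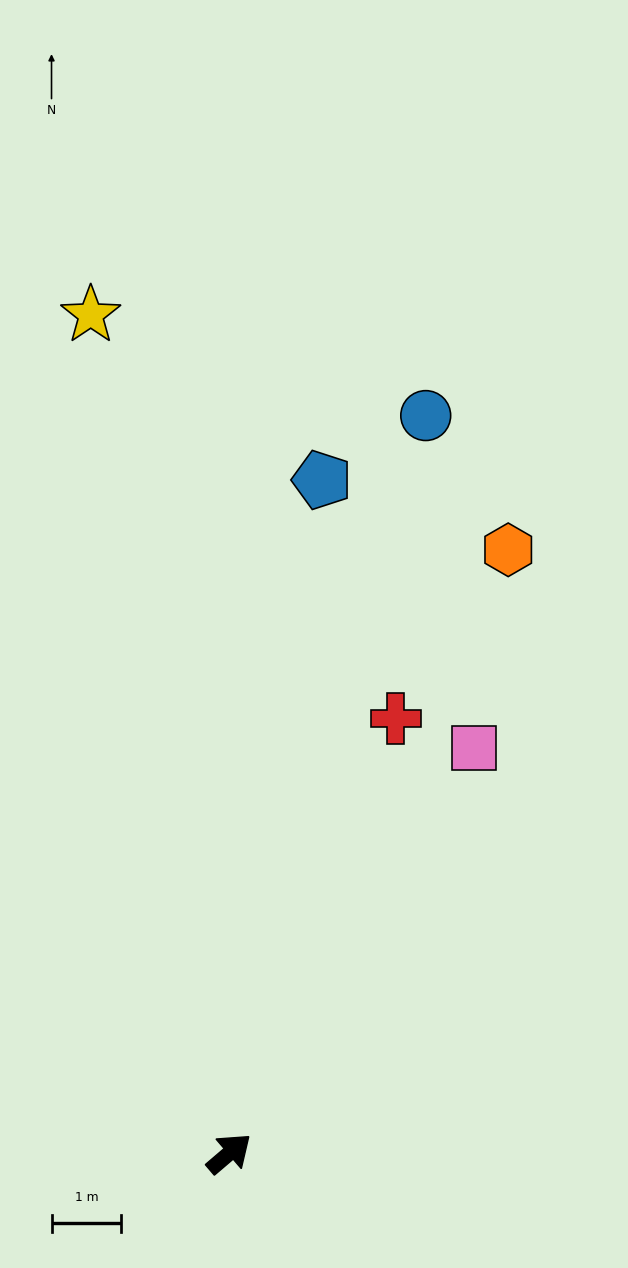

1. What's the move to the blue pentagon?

turn left 42°, forward 9.8 m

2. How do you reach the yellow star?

turn left 59°, forward 12.2 m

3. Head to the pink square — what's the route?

turn left 18°, forward 6.8 m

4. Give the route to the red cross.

turn left 29°, forward 6.7 m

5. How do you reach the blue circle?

turn left 35°, forward 11.0 m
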